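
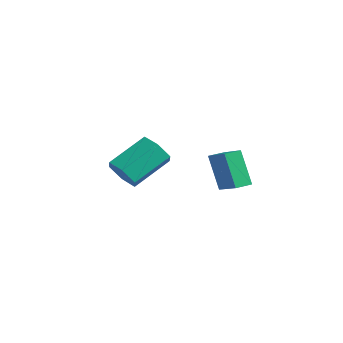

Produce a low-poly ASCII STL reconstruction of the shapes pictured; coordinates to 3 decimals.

solid 
facet normal -0.893 0.031 -0.449
outer loop
vertex -3.197 3.573 -3.393
vertex -3.173 4.473 -3.379
vertex -2.253 3.577 -5.269
endloop
endfacet
facet normal -0.027 -1.000 -0.016
outer loop
vertex -0.807 3.527 -4.541
vertex -3.197 3.573 -3.393
vertex -2.253 3.577 -5.269
endloop
endfacet
facet normal -0.893 0.031 -0.449
outer loop
vertex -2.253 3.577 -5.269
vertex -3.173 4.473 -3.379
vertex -2.229 4.476 -5.255
endloop
endfacet
facet normal 0.450 0.002 -0.893
outer loop
vertex -2.229 4.476 -5.255
vertex -0.807 3.527 -4.541
vertex -2.253 3.577 -5.269
endloop
endfacet
facet normal -0.450 -0.002 0.893
outer loop
vertex -3.197 3.573 -3.393
vertex -1.727 4.423 -2.651
vertex -3.173 4.473 -3.379
endloop
endfacet
facet normal -0.026 -1.000 -0.015
outer loop
vertex -1.751 3.524 -2.665
vertex -3.197 3.573 -3.393
vertex -0.807 3.527 -4.541
endloop
endfacet
facet normal -0.450 -0.002 0.893
outer loop
vertex -1.751 3.524 -2.665
vertex -1.727 4.423 -2.651
vertex -3.197 3.573 -3.393
endloop
endfacet
facet normal 0.027 1.000 0.015
outer loop
vertex -3.173 4.473 -3.379
vertex -1.727 4.423 -2.651
vertex -2.229 4.476 -5.255
endloop
endfacet
facet normal 0.450 0.002 -0.893
outer loop
vertex -0.783 4.427 -4.527
vertex -0.807 3.527 -4.541
vertex -2.229 4.476 -5.255
endloop
endfacet
facet normal 0.026 1.000 0.015
outer loop
vertex -2.229 4.476 -5.255
vertex -1.727 4.423 -2.651
vertex -0.783 4.427 -4.527
endloop
endfacet
facet normal 0.893 -0.031 0.449
outer loop
vertex -0.783 4.427 -4.527
vertex -1.751 3.524 -2.665
vertex -0.807 3.527 -4.541
endloop
endfacet
facet normal 0.893 -0.031 0.449
outer loop
vertex -1.727 4.423 -2.651
vertex -1.751 3.524 -2.665
vertex -0.783 4.427 -4.527
endloop
endfacet
facet normal 0.014 -0.856 -0.517
outer loop
vertex -0.063 -3.095 -1.306
vertex -0.674 -2.733 -1.923
vertex 0.25 -2.633 -2.063
endloop
endfacet
facet normal 0.943 -0.160 0.292
outer loop
vertex -0.063 -3.095 -1.306
vertex 0.25 -2.633 -2.063
vertex -0.095 -1.228 -0.181
endloop
endfacet
facet normal 0.943 -0.160 0.292
outer loop
vertex -0.095 -1.228 -0.181
vertex 0.25 -2.633 -2.063
vertex 0.218 -0.766 -0.938
endloop
endfacet
facet normal -0.015 0.856 0.516
outer loop
vertex -0.095 -1.228 -0.181
vertex 0.218 -0.766 -0.938
vertex -0.706 -0.867 -0.797
endloop
endfacet
facet normal 0.014 -0.856 -0.516
outer loop
vertex 0.25 -2.633 -2.063
vertex -0.674 -2.733 -1.923
vertex -0.361 -2.272 -2.679
endloop
endfacet
facet normal 0.760 0.345 -0.551
outer loop
vertex 0.25 -2.633 -2.063
vertex -0.361 -2.272 -2.679
vertex 0.218 -0.766 -0.938
endloop
endfacet
facet normal 0.760 0.345 -0.551
outer loop
vertex 0.218 -0.766 -0.938
vertex -0.361 -2.272 -2.679
vertex -0.393 -0.405 -1.554
endloop
endfacet
facet normal -0.015 0.856 0.516
outer loop
vertex 0.218 -0.766 -0.938
vertex -0.393 -0.405 -1.554
vertex -0.706 -0.867 -0.797
endloop
endfacet
facet normal 0.014 -0.856 -0.516
outer loop
vertex -0.361 -2.272 -2.679
vertex -0.674 -2.733 -1.923
vertex -1.285 -2.372 -2.539
endloop
endfacet
facet normal -0.182 0.505 -0.844
outer loop
vertex -0.361 -2.272 -2.679
vertex -1.285 -2.372 -2.539
vertex -0.393 -0.405 -1.554
endloop
endfacet
facet normal -0.182 0.505 -0.844
outer loop
vertex -0.393 -0.405 -1.554
vertex -1.285 -2.372 -2.539
vertex -1.317 -0.505 -1.414
endloop
endfacet
facet normal -0.014 0.856 0.517
outer loop
vertex -0.393 -0.405 -1.554
vertex -1.317 -0.505 -1.414
vertex -0.706 -0.867 -0.797
endloop
endfacet
facet normal 0.015 -0.856 -0.516
outer loop
vertex -1.285 -2.372 -2.539
vertex -0.674 -2.733 -1.923
vertex -1.598 -2.834 -1.782
endloop
endfacet
facet normal -0.943 0.160 -0.292
outer loop
vertex -1.285 -2.372 -2.539
vertex -1.598 -2.834 -1.782
vertex -1.317 -0.505 -1.414
endloop
endfacet
facet normal -0.943 0.160 -0.292
outer loop
vertex -1.317 -0.505 -1.414
vertex -1.598 -2.834 -1.782
vertex -1.63 -0.967 -0.657
endloop
endfacet
facet normal -0.014 0.856 0.517
outer loop
vertex -1.317 -0.505 -1.414
vertex -1.63 -0.967 -0.657
vertex -0.706 -0.867 -0.797
endloop
endfacet
facet normal 0.015 -0.856 -0.516
outer loop
vertex -1.598 -2.834 -1.782
vertex -0.674 -2.733 -1.923
vertex -0.987 -3.195 -1.166
endloop
endfacet
facet normal -0.760 -0.345 0.551
outer loop
vertex -1.598 -2.834 -1.782
vertex -0.987 -3.195 -1.166
vertex -1.63 -0.967 -0.657
endloop
endfacet
facet normal -0.760 -0.345 0.551
outer loop
vertex -1.63 -0.967 -0.657
vertex -0.987 -3.195 -1.166
vertex -1.019 -1.328 -0.041
endloop
endfacet
facet normal -0.014 0.856 0.516
outer loop
vertex -1.63 -0.967 -0.657
vertex -1.019 -1.328 -0.041
vertex -0.706 -0.867 -0.797
endloop
endfacet
facet normal 0.014 -0.856 -0.517
outer loop
vertex -0.987 -3.195 -1.166
vertex -0.674 -2.733 -1.923
vertex -0.063 -3.095 -1.306
endloop
endfacet
facet normal 0.182 -0.505 0.844
outer loop
vertex -0.987 -3.195 -1.166
vertex -0.063 -3.095 -1.306
vertex -1.019 -1.328 -0.041
endloop
endfacet
facet normal 0.182 -0.505 0.844
outer loop
vertex -1.019 -1.328 -0.041
vertex -0.063 -3.095 -1.306
vertex -0.095 -1.228 -0.181
endloop
endfacet
facet normal -0.014 0.856 0.516
outer loop
vertex -1.019 -1.328 -0.041
vertex -0.095 -1.228 -0.181
vertex -0.706 -0.867 -0.797
endloop
endfacet

endsolid


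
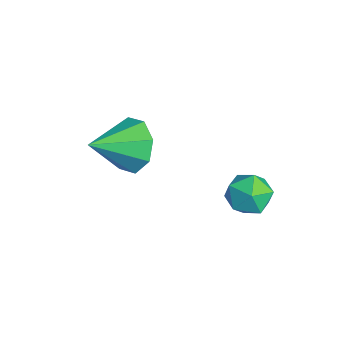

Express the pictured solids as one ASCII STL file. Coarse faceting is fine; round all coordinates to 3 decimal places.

solid 
facet normal -0.278 0.844 -0.459
outer loop
vertex -0.457 -2.977 0.099
vertex -1.205 -2.916 0.664
vertex -0.319 -2.605 0.7
endloop
endfacet
facet normal 0.957 -0.287 -0.042
outer loop
vertex -0.457 -2.977 0.099
vertex -0.319 -2.605 0.7
vertex -0.775 -4.224 1.376
endloop
endfacet
facet normal -0.277 0.844 -0.460
outer loop
vertex -0.319 -2.605 0.7
vertex -1.205 -2.916 0.664
vertex -0.701 -2.415 1.279
endloop
endfacet
facet normal 0.834 -0.005 0.552
outer loop
vertex -0.319 -2.605 0.7
vertex -0.701 -2.415 1.279
vertex -0.775 -4.224 1.376
endloop
endfacet
facet normal -0.279 0.844 -0.459
outer loop
vertex -0.701 -2.415 1.279
vertex -1.205 -2.916 0.664
vertex -1.378 -2.519 1.499
endloop
endfacet
facet normal 0.303 0.039 0.952
outer loop
vertex -0.701 -2.415 1.279
vertex -1.378 -2.519 1.499
vertex -0.775 -4.224 1.376
endloop
endfacet
facet normal -0.277 0.844 -0.459
outer loop
vertex -1.378 -2.519 1.499
vertex -1.205 -2.916 0.664
vertex -1.954 -2.855 1.229
endloop
endfacet
facet normal -0.328 -0.183 0.927
outer loop
vertex -1.378 -2.519 1.499
vertex -1.954 -2.855 1.229
vertex -0.775 -4.224 1.376
endloop
endfacet
facet normal -0.278 0.844 -0.459
outer loop
vertex -1.954 -2.855 1.229
vertex -1.205 -2.916 0.664
vertex -2.092 -3.227 0.629
endloop
endfacet
facet normal -0.685 -0.538 0.491
outer loop
vertex -1.954 -2.855 1.229
vertex -2.092 -3.227 0.629
vertex -0.775 -4.224 1.376
endloop
endfacet
facet normal -0.278 0.844 -0.459
outer loop
vertex -2.092 -3.227 0.629
vertex -1.205 -2.916 0.664
vertex -1.71 -3.417 0.049
endloop
endfacet
facet normal -0.563 -0.820 -0.102
outer loop
vertex -2.092 -3.227 0.629
vertex -1.71 -3.417 0.049
vertex -0.775 -4.224 1.376
endloop
endfacet
facet normal -0.278 0.844 -0.459
outer loop
vertex -1.71 -3.417 0.049
vertex -1.205 -2.916 0.664
vertex -1.033 -3.313 -0.17
endloop
endfacet
facet normal -0.030 -0.863 -0.504
outer loop
vertex -1.71 -3.417 0.049
vertex -1.033 -3.313 -0.17
vertex -0.775 -4.224 1.376
endloop
endfacet
facet normal -0.278 0.844 -0.459
outer loop
vertex -1.033 -3.313 -0.17
vertex -1.205 -2.916 0.664
vertex -0.457 -2.977 0.099
endloop
endfacet
facet normal 0.598 -0.643 -0.479
outer loop
vertex -1.033 -3.313 -0.17
vertex -0.457 -2.977 0.099
vertex -0.775 -4.224 1.376
endloop
endfacet
facet normal -0.056 0.997 -0.060
outer loop
vertex 1.439 0.319 -0.094
vertex 0.947 0.326 0.482
vertex 1.69 0.376 0.618
endloop
endfacet
facet normal 0.587 0.764 -0.268
outer loop
vertex 1.439 0.319 -0.094
vertex 1.69 0.376 0.618
vertex 2.049 -0.073 0.125
endloop
endfacet
facet normal 0.492 0.311 -0.813
outer loop
vertex 1.439 0.319 -0.094
vertex 2.049 -0.073 0.125
vertex 1.527 -0.4 -0.316
endloop
endfacet
facet normal -0.208 0.265 -0.941
outer loop
vertex 1.439 0.319 -0.094
vertex 1.527 -0.4 -0.316
vertex 0.846 -0.153 -0.096
endloop
endfacet
facet normal -0.547 0.689 -0.475
outer loop
vertex 1.439 0.319 -0.094
vertex 0.846 -0.153 -0.096
vertex 0.947 0.326 0.482
endloop
endfacet
facet normal 0.875 0.400 0.273
outer loop
vertex 2.049 -0.073 0.125
vertex 1.69 0.376 0.618
vertex 1.934 -0.307 0.836
endloop
endfacet
facet normal -0.164 0.776 0.609
outer loop
vertex 1.69 0.376 0.618
vertex 0.947 0.326 0.482
vertex 1.253 -0.06 1.056
endloop
endfacet
facet normal -0.958 0.279 -0.063
outer loop
vertex 0.947 0.326 0.482
vertex 0.846 -0.153 -0.096
vertex 0.731 -0.387 0.615
endloop
endfacet
facet normal -0.411 -0.407 -0.816
outer loop
vertex 0.846 -0.153 -0.096
vertex 1.527 -0.4 -0.316
vertex 1.09 -0.836 0.122
endloop
endfacet
facet normal 0.721 -0.332 -0.608
outer loop
vertex 1.527 -0.4 -0.316
vertex 2.049 -0.073 0.125
vertex 1.833 -0.786 0.258
endloop
endfacet
facet normal 0.208 -0.265 0.941
outer loop
vertex 1.341 -0.779 0.834
vertex 1.934 -0.307 0.836
vertex 1.253 -0.06 1.056
endloop
endfacet
facet normal -0.492 -0.311 0.813
outer loop
vertex 1.341 -0.779 0.834
vertex 1.253 -0.06 1.056
vertex 0.731 -0.387 0.615
endloop
endfacet
facet normal -0.587 -0.764 0.268
outer loop
vertex 1.341 -0.779 0.834
vertex 0.731 -0.387 0.615
vertex 1.09 -0.836 0.122
endloop
endfacet
facet normal 0.056 -0.997 0.060
outer loop
vertex 1.341 -0.779 0.834
vertex 1.09 -0.836 0.122
vertex 1.833 -0.786 0.258
endloop
endfacet
facet normal 0.547 -0.689 0.475
outer loop
vertex 1.341 -0.779 0.834
vertex 1.833 -0.786 0.258
vertex 1.934 -0.307 0.836
endloop
endfacet
facet normal 0.411 0.407 0.816
outer loop
vertex 1.253 -0.06 1.056
vertex 1.934 -0.307 0.836
vertex 1.69 0.376 0.618
endloop
endfacet
facet normal -0.721 0.332 0.608
outer loop
vertex 0.731 -0.387 0.615
vertex 1.253 -0.06 1.056
vertex 0.947 0.326 0.482
endloop
endfacet
facet normal -0.875 -0.400 -0.273
outer loop
vertex 1.09 -0.836 0.122
vertex 0.731 -0.387 0.615
vertex 0.846 -0.153 -0.096
endloop
endfacet
facet normal 0.164 -0.776 -0.609
outer loop
vertex 1.833 -0.786 0.258
vertex 1.09 -0.836 0.122
vertex 1.527 -0.4 -0.316
endloop
endfacet
facet normal 0.958 -0.279 0.063
outer loop
vertex 1.934 -0.307 0.836
vertex 1.833 -0.786 0.258
vertex 2.049 -0.073 0.125
endloop
endfacet

endsolid


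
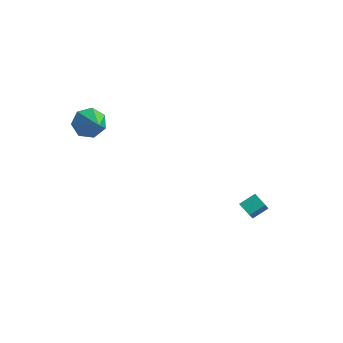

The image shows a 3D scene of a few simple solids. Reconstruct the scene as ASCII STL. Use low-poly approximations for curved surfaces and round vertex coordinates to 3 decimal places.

solid 
facet normal -0.772 0.364 -0.522
outer loop
vertex -3.496 -3.649 2.266
vertex -3.999 -3.496 3.117
vertex -3.381 -2.873 2.637
endloop
endfacet
facet normal 0.894 0.079 -0.442
outer loop
vertex -3.496 -3.649 2.266
vertex -3.381 -2.873 2.637
vertex -2.541 -4.184 4.103
endloop
endfacet
facet normal -0.772 0.363 -0.522
outer loop
vertex -3.381 -2.873 2.637
vertex -3.999 -3.496 3.117
vertex -3.732 -2.566 3.369
endloop
endfacet
facet normal 0.776 0.621 0.111
outer loop
vertex -3.381 -2.873 2.637
vertex -3.732 -2.566 3.369
vertex -2.541 -4.184 4.103
endloop
endfacet
facet normal -0.772 0.363 -0.522
outer loop
vertex -3.732 -2.566 3.369
vertex -3.999 -3.496 3.117
vertex -4.284 -2.96 3.911
endloop
endfacet
facet normal 0.323 0.578 0.749
outer loop
vertex -3.732 -2.566 3.369
vertex -4.284 -2.96 3.911
vertex -2.541 -4.184 4.103
endloop
endfacet
facet normal -0.772 0.363 -0.522
outer loop
vertex -4.284 -2.96 3.911
vertex -3.999 -3.496 3.117
vertex -4.621 -3.757 3.855
endloop
endfacet
facet normal -0.122 -0.018 0.992
outer loop
vertex -4.284 -2.96 3.911
vertex -4.621 -3.757 3.855
vertex -2.541 -4.184 4.103
endloop
endfacet
facet normal -0.772 0.364 -0.522
outer loop
vertex -4.621 -3.757 3.855
vertex -3.999 -3.496 3.117
vertex -4.491 -4.358 3.243
endloop
endfacet
facet normal -0.226 -0.719 0.658
outer loop
vertex -4.621 -3.757 3.855
vertex -4.491 -4.358 3.243
vertex -2.541 -4.184 4.103
endloop
endfacet
facet normal -0.771 0.364 -0.522
outer loop
vertex -4.491 -4.358 3.243
vertex -3.999 -3.496 3.117
vertex -3.99 -4.31 2.536
endloop
endfacet
facet normal 0.090 -0.996 -0.004
outer loop
vertex -4.491 -4.358 3.243
vertex -3.99 -4.31 2.536
vertex -2.541 -4.184 4.103
endloop
endfacet
facet normal -0.772 0.364 -0.522
outer loop
vertex -3.99 -4.31 2.536
vertex -3.999 -3.496 3.117
vertex -3.496 -3.649 2.266
endloop
endfacet
facet normal 0.589 -0.641 -0.493
outer loop
vertex -3.99 -4.31 2.536
vertex -3.496 -3.649 2.266
vertex -2.541 -4.184 4.103
endloop
endfacet
facet normal -0.871 0.066 0.487
outer loop
vertex 2.851 2.289 -2.53
vertex 2.105 3.461 -4.024
vertex 2.494 1.4 -3.049
endloop
endfacet
facet normal 0.365 -0.574 0.733
outer loop
vertex 3.295 1.339 -3.496
vertex 2.851 2.289 -2.53
vertex 2.494 1.4 -3.049
endloop
endfacet
facet normal -0.871 0.066 0.487
outer loop
vertex 2.494 1.4 -3.049
vertex 2.105 3.461 -4.024
vertex 1.748 2.571 -4.543
endloop
endfacet
facet normal -0.328 -0.816 -0.476
outer loop
vertex 1.748 2.571 -4.543
vertex 3.295 1.339 -3.496
vertex 2.494 1.4 -3.049
endloop
endfacet
facet normal 0.328 0.816 0.476
outer loop
vertex 2.851 2.289 -2.53
vertex 2.906 3.4 -4.471
vertex 2.105 3.461 -4.024
endloop
endfacet
facet normal 0.366 -0.574 0.733
outer loop
vertex 3.652 2.229 -2.977
vertex 2.851 2.289 -2.53
vertex 3.295 1.339 -3.496
endloop
endfacet
facet normal 0.327 0.816 0.476
outer loop
vertex 3.652 2.229 -2.977
vertex 2.906 3.4 -4.471
vertex 2.851 2.289 -2.53
endloop
endfacet
facet normal -0.365 0.574 -0.733
outer loop
vertex 2.105 3.461 -4.024
vertex 2.906 3.4 -4.471
vertex 1.748 2.571 -4.543
endloop
endfacet
facet normal -0.327 -0.816 -0.477
outer loop
vertex 2.549 2.511 -4.99
vertex 3.295 1.339 -3.496
vertex 1.748 2.571 -4.543
endloop
endfacet
facet normal -0.366 0.574 -0.732
outer loop
vertex 1.748 2.571 -4.543
vertex 2.906 3.4 -4.471
vertex 2.549 2.511 -4.99
endloop
endfacet
facet normal 0.871 -0.066 -0.487
outer loop
vertex 2.549 2.511 -4.99
vertex 3.652 2.229 -2.977
vertex 3.295 1.339 -3.496
endloop
endfacet
facet normal 0.871 -0.066 -0.487
outer loop
vertex 2.906 3.4 -4.471
vertex 3.652 2.229 -2.977
vertex 2.549 2.511 -4.99
endloop
endfacet

endsolid


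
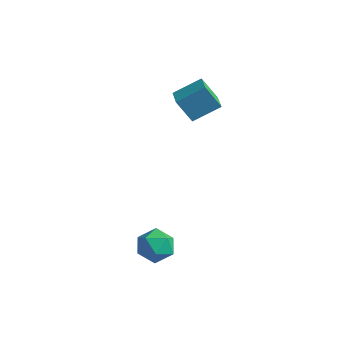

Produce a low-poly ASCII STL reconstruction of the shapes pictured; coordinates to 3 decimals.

solid 
facet normal -0.723 0.665 -0.187
outer loop
vertex -2.123 2.853 3.621
vertex -1.122 4.21 4.58
vertex -1.31 3.314 2.118
endloop
endfacet
facet normal -0.516 -0.700 -0.494
outer loop
vertex -0.218 2.31 2.4
vertex -2.123 2.853 3.621
vertex -1.31 3.314 2.118
endloop
endfacet
facet normal -0.723 0.665 -0.187
outer loop
vertex -1.31 3.314 2.118
vertex -1.122 4.21 4.58
vertex -0.308 4.672 3.077
endloop
endfacet
facet normal 0.459 0.261 -0.849
outer loop
vertex -0.308 4.672 3.077
vertex -0.218 2.31 2.4
vertex -1.31 3.314 2.118
endloop
endfacet
facet normal -0.459 -0.261 0.849
outer loop
vertex -2.123 2.853 3.621
vertex -0.03 3.206 4.862
vertex -1.122 4.21 4.58
endloop
endfacet
facet normal -0.516 -0.699 -0.495
outer loop
vertex -1.032 1.848 3.903
vertex -2.123 2.853 3.621
vertex -0.218 2.31 2.4
endloop
endfacet
facet normal -0.460 -0.261 0.849
outer loop
vertex -1.032 1.848 3.903
vertex -0.03 3.206 4.862
vertex -2.123 2.853 3.621
endloop
endfacet
facet normal 0.516 0.700 0.494
outer loop
vertex -1.122 4.21 4.58
vertex -0.03 3.206 4.862
vertex -0.308 4.672 3.077
endloop
endfacet
facet normal 0.460 0.261 -0.849
outer loop
vertex 0.783 3.667 3.359
vertex -0.218 2.31 2.4
vertex -0.308 4.672 3.077
endloop
endfacet
facet normal 0.517 0.699 0.494
outer loop
vertex -0.308 4.672 3.077
vertex -0.03 3.206 4.862
vertex 0.783 3.667 3.359
endloop
endfacet
facet normal 0.723 -0.665 0.187
outer loop
vertex 0.783 3.667 3.359
vertex -1.032 1.848 3.903
vertex -0.218 2.31 2.4
endloop
endfacet
facet normal 0.723 -0.665 0.187
outer loop
vertex -0.03 3.206 4.862
vertex -1.032 1.848 3.903
vertex 0.783 3.667 3.359
endloop
endfacet
facet normal 0.022 0.063 0.998
outer loop
vertex 1.596 -2.981 -2.641
vertex 1.84 -4.163 -2.572
vertex 2.743 -3.363 -2.642
endloop
endfacet
facet normal 0.226 0.678 0.699
outer loop
vertex 1.596 -2.981 -2.641
vertex 2.743 -3.363 -2.642
vertex 2.4 -2.477 -3.39
endloop
endfacet
facet normal -0.306 0.909 0.283
outer loop
vertex 1.596 -2.981 -2.641
vertex 2.4 -2.477 -3.39
vertex 1.285 -2.73 -3.782
endloop
endfacet
facet normal -0.839 0.436 0.325
outer loop
vertex 1.596 -2.981 -2.641
vertex 1.285 -2.73 -3.782
vertex 0.939 -3.773 -3.276
endloop
endfacet
facet normal -0.636 -0.087 0.766
outer loop
vertex 1.596 -2.981 -2.641
vertex 0.939 -3.773 -3.276
vertex 1.84 -4.163 -2.572
endloop
endfacet
facet normal 0.790 0.544 0.283
outer loop
vertex 2.4 -2.477 -3.39
vertex 2.743 -3.363 -2.642
vertex 3.141 -3.347 -3.784
endloop
endfacet
facet normal 0.459 -0.451 0.766
outer loop
vertex 2.743 -3.363 -2.642
vertex 1.84 -4.163 -2.572
vertex 2.795 -4.39 -3.278
endloop
endfacet
facet normal -0.606 -0.693 0.391
outer loop
vertex 1.84 -4.163 -2.572
vertex 0.939 -3.773 -3.276
vertex 1.68 -4.643 -3.67
endloop
endfacet
facet normal -0.934 0.153 -0.323
outer loop
vertex 0.939 -3.773 -3.276
vertex 1.285 -2.73 -3.782
vertex 1.337 -3.757 -4.418
endloop
endfacet
facet normal -0.071 0.918 -0.391
outer loop
vertex 1.285 -2.73 -3.782
vertex 2.4 -2.477 -3.39
vertex 2.24 -2.957 -4.488
endloop
endfacet
facet normal 0.839 -0.436 -0.325
outer loop
vertex 2.484 -4.139 -4.419
vertex 3.141 -3.347 -3.784
vertex 2.795 -4.39 -3.278
endloop
endfacet
facet normal 0.306 -0.909 -0.283
outer loop
vertex 2.484 -4.139 -4.419
vertex 2.795 -4.39 -3.278
vertex 1.68 -4.643 -3.67
endloop
endfacet
facet normal -0.226 -0.678 -0.699
outer loop
vertex 2.484 -4.139 -4.419
vertex 1.68 -4.643 -3.67
vertex 1.337 -3.757 -4.418
endloop
endfacet
facet normal -0.022 -0.063 -0.998
outer loop
vertex 2.484 -4.139 -4.419
vertex 1.337 -3.757 -4.418
vertex 2.24 -2.957 -4.488
endloop
endfacet
facet normal 0.636 0.087 -0.766
outer loop
vertex 2.484 -4.139 -4.419
vertex 2.24 -2.957 -4.488
vertex 3.141 -3.347 -3.784
endloop
endfacet
facet normal 0.934 -0.153 0.323
outer loop
vertex 2.795 -4.39 -3.278
vertex 3.141 -3.347 -3.784
vertex 2.743 -3.363 -2.642
endloop
endfacet
facet normal 0.071 -0.918 0.391
outer loop
vertex 1.68 -4.643 -3.67
vertex 2.795 -4.39 -3.278
vertex 1.84 -4.163 -2.572
endloop
endfacet
facet normal -0.790 -0.544 -0.283
outer loop
vertex 1.337 -3.757 -4.418
vertex 1.68 -4.643 -3.67
vertex 0.939 -3.773 -3.276
endloop
endfacet
facet normal -0.459 0.451 -0.766
outer loop
vertex 2.24 -2.957 -4.488
vertex 1.337 -3.757 -4.418
vertex 1.285 -2.73 -3.782
endloop
endfacet
facet normal 0.606 0.693 -0.391
outer loop
vertex 3.141 -3.347 -3.784
vertex 2.24 -2.957 -4.488
vertex 2.4 -2.477 -3.39
endloop
endfacet

endsolid


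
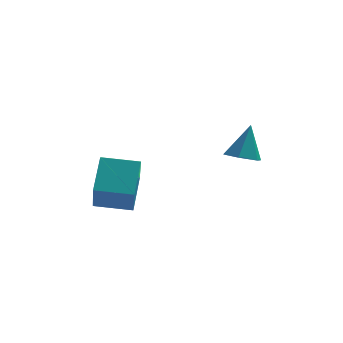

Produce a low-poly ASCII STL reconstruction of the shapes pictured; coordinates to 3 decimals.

solid 
facet normal -0.991 0.078 0.111
outer loop
vertex -4.079 3.361 0.917
vertex -4.158 4.477 -0.582
vertex -4.307 1.947 -0.123
endloop
endfacet
facet normal 0.042 -0.596 0.802
outer loop
vertex -2.742 1.823 -0.298
vertex -4.079 3.361 0.917
vertex -4.307 1.947 -0.123
endloop
endfacet
facet normal -0.991 0.078 0.111
outer loop
vertex -4.307 1.947 -0.123
vertex -4.158 4.477 -0.582
vertex -4.386 3.063 -1.622
endloop
endfacet
facet normal -0.129 -0.799 -0.588
outer loop
vertex -4.386 3.063 -1.622
vertex -2.742 1.823 -0.298
vertex -4.307 1.947 -0.123
endloop
endfacet
facet normal 0.129 0.799 0.588
outer loop
vertex -4.079 3.361 0.917
vertex -2.593 4.353 -0.757
vertex -4.158 4.477 -0.582
endloop
endfacet
facet normal 0.042 -0.596 0.802
outer loop
vertex -2.514 3.237 0.742
vertex -4.079 3.361 0.917
vertex -2.742 1.823 -0.298
endloop
endfacet
facet normal 0.129 0.799 0.588
outer loop
vertex -2.514 3.237 0.742
vertex -2.593 4.353 -0.757
vertex -4.079 3.361 0.917
endloop
endfacet
facet normal -0.042 0.596 -0.802
outer loop
vertex -4.158 4.477 -0.582
vertex -2.593 4.353 -0.757
vertex -4.386 3.063 -1.622
endloop
endfacet
facet normal -0.129 -0.799 -0.588
outer loop
vertex -2.821 2.939 -1.797
vertex -2.742 1.823 -0.298
vertex -4.386 3.063 -1.622
endloop
endfacet
facet normal -0.042 0.596 -0.802
outer loop
vertex -4.386 3.063 -1.622
vertex -2.593 4.353 -0.757
vertex -2.821 2.939 -1.797
endloop
endfacet
facet normal 0.991 -0.078 -0.111
outer loop
vertex -2.821 2.939 -1.797
vertex -2.514 3.237 0.742
vertex -2.742 1.823 -0.298
endloop
endfacet
facet normal 0.991 -0.078 -0.111
outer loop
vertex -2.593 4.353 -0.757
vertex -2.514 3.237 0.742
vertex -2.821 2.939 -1.797
endloop
endfacet
facet normal -0.213 -0.400 -0.892
outer loop
vertex 1.885 1.868 1.534
vertex 1.331 2.393 1.431
vertex 2.049 2.539 1.194
endloop
endfacet
facet normal 0.962 -0.107 0.252
outer loop
vertex 1.885 1.868 1.534
vertex 2.049 2.539 1.194
vertex 1.669 3.027 2.849
endloop
endfacet
facet normal -0.213 -0.400 -0.892
outer loop
vertex 2.049 2.539 1.194
vertex 1.331 2.393 1.431
vertex 1.495 3.064 1.091
endloop
endfacet
facet normal 0.692 0.720 -0.053
outer loop
vertex 2.049 2.539 1.194
vertex 1.495 3.064 1.091
vertex 1.669 3.027 2.849
endloop
endfacet
facet normal -0.212 -0.400 -0.892
outer loop
vertex 1.495 3.064 1.091
vertex 1.331 2.393 1.431
vertex 0.777 2.917 1.328
endloop
endfacet
facet normal -0.188 0.981 0.039
outer loop
vertex 1.495 3.064 1.091
vertex 0.777 2.917 1.328
vertex 1.669 3.027 2.849
endloop
endfacet
facet normal -0.212 -0.400 -0.892
outer loop
vertex 0.777 2.917 1.328
vertex 1.331 2.393 1.431
vertex 0.613 2.246 1.668
endloop
endfacet
facet normal -0.797 0.416 0.437
outer loop
vertex 0.777 2.917 1.328
vertex 0.613 2.246 1.668
vertex 1.669 3.027 2.849
endloop
endfacet
facet normal -0.213 -0.398 -0.892
outer loop
vertex 0.613 2.246 1.668
vertex 1.331 2.393 1.431
vertex 1.167 1.721 1.77
endloop
endfacet
facet normal -0.527 -0.412 0.743
outer loop
vertex 0.613 2.246 1.668
vertex 1.167 1.721 1.77
vertex 1.669 3.027 2.849
endloop
endfacet
facet normal -0.212 -0.399 -0.892
outer loop
vertex 1.167 1.721 1.77
vertex 1.331 2.393 1.431
vertex 1.885 1.868 1.534
endloop
endfacet
facet normal 0.352 -0.673 0.651
outer loop
vertex 1.167 1.721 1.77
vertex 1.885 1.868 1.534
vertex 1.669 3.027 2.849
endloop
endfacet

endsolid


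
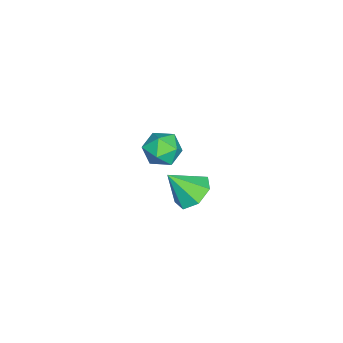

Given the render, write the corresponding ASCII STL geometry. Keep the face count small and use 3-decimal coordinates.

solid 
facet normal -0.794 -0.599 -0.106
outer loop
vertex -3.833 0.028 -3.896
vertex -3.17 -0.809 -4.131
vertex -3.456 -0.613 -3.094
endloop
endfacet
facet normal -0.926 -0.082 0.370
outer loop
vertex -3.833 0.028 -3.896
vertex -3.456 -0.613 -3.094
vertex -3.496 0.471 -2.954
endloop
endfacet
facet normal -0.837 0.546 0.043
outer loop
vertex -3.833 0.028 -3.896
vertex -3.496 0.471 -2.954
vertex -3.236 0.944 -3.905
endloop
endfacet
facet normal -0.650 0.417 -0.635
outer loop
vertex -3.833 0.028 -3.896
vertex -3.236 0.944 -3.905
vertex -3.034 0.153 -4.632
endloop
endfacet
facet normal -0.623 -0.290 -0.726
outer loop
vertex -3.833 0.028 -3.896
vertex -3.034 0.153 -4.632
vertex -3.17 -0.809 -4.131
endloop
endfacet
facet normal -0.439 -0.131 0.889
outer loop
vertex -3.496 0.471 -2.954
vertex -3.456 -0.613 -3.094
vertex -2.626 -0.093 -2.608
endloop
endfacet
facet normal -0.226 -0.967 0.120
outer loop
vertex -3.456 -0.613 -3.094
vertex -3.17 -0.809 -4.131
vertex -2.424 -0.884 -3.335
endloop
endfacet
facet normal 0.049 -0.467 -0.883
outer loop
vertex -3.17 -0.809 -4.131
vertex -3.034 0.153 -4.632
vertex -2.164 -0.411 -4.286
endloop
endfacet
facet normal 0.006 0.678 -0.735
outer loop
vertex -3.034 0.153 -4.632
vertex -3.236 0.944 -3.905
vertex -2.204 0.673 -4.146
endloop
endfacet
facet normal -0.295 0.885 0.360
outer loop
vertex -3.236 0.944 -3.905
vertex -3.496 0.471 -2.954
vertex -2.49 0.869 -3.109
endloop
endfacet
facet normal 0.650 -0.417 0.635
outer loop
vertex -1.827 0.032 -3.344
vertex -2.626 -0.093 -2.608
vertex -2.424 -0.884 -3.335
endloop
endfacet
facet normal 0.837 -0.546 -0.043
outer loop
vertex -1.827 0.032 -3.344
vertex -2.424 -0.884 -3.335
vertex -2.164 -0.411 -4.286
endloop
endfacet
facet normal 0.926 0.082 -0.370
outer loop
vertex -1.827 0.032 -3.344
vertex -2.164 -0.411 -4.286
vertex -2.204 0.673 -4.146
endloop
endfacet
facet normal 0.794 0.599 0.106
outer loop
vertex -1.827 0.032 -3.344
vertex -2.204 0.673 -4.146
vertex -2.49 0.869 -3.109
endloop
endfacet
facet normal 0.623 0.290 0.726
outer loop
vertex -1.827 0.032 -3.344
vertex -2.49 0.869 -3.109
vertex -2.626 -0.093 -2.608
endloop
endfacet
facet normal -0.006 -0.678 0.735
outer loop
vertex -2.424 -0.884 -3.335
vertex -2.626 -0.093 -2.608
vertex -3.456 -0.613 -3.094
endloop
endfacet
facet normal 0.295 -0.885 -0.360
outer loop
vertex -2.164 -0.411 -4.286
vertex -2.424 -0.884 -3.335
vertex -3.17 -0.809 -4.131
endloop
endfacet
facet normal 0.439 0.131 -0.889
outer loop
vertex -2.204 0.673 -4.146
vertex -2.164 -0.411 -4.286
vertex -3.034 0.153 -4.632
endloop
endfacet
facet normal 0.226 0.967 -0.120
outer loop
vertex -2.49 0.869 -3.109
vertex -2.204 0.673 -4.146
vertex -3.236 0.944 -3.905
endloop
endfacet
facet normal -0.049 0.467 0.883
outer loop
vertex -2.626 -0.093 -2.608
vertex -2.49 0.869 -3.109
vertex -3.496 0.471 -2.954
endloop
endfacet
facet normal -0.200 0.611 -0.766
outer loop
vertex 4.004 2.885 -0.866
vertex 3.054 3.078 -0.464
vertex 3.954 3.59 -0.291
endloop
endfacet
facet normal 0.956 -0.141 0.256
outer loop
vertex 4.004 2.885 -0.866
vertex 3.954 3.59 -0.291
vertex 3.406 2.002 0.884
endloop
endfacet
facet normal -0.200 0.611 -0.766
outer loop
vertex 3.954 3.59 -0.291
vertex 3.054 3.078 -0.464
vertex 3.226 3.909 0.154
endloop
endfacet
facet normal 0.594 0.336 0.731
outer loop
vertex 3.954 3.59 -0.291
vertex 3.226 3.909 0.154
vertex 3.406 2.002 0.884
endloop
endfacet
facet normal -0.200 0.611 -0.766
outer loop
vertex 3.226 3.909 0.154
vertex 3.054 3.078 -0.464
vertex 2.368 3.602 0.133
endloop
endfacet
facet normal -0.145 0.342 0.929
outer loop
vertex 3.226 3.909 0.154
vertex 2.368 3.602 0.133
vertex 3.406 2.002 0.884
endloop
endfacet
facet normal -0.201 0.610 -0.766
outer loop
vertex 2.368 3.602 0.133
vertex 3.054 3.078 -0.464
vertex 2.027 2.9 -0.337
endloop
endfacet
facet normal -0.703 -0.127 0.700
outer loop
vertex 2.368 3.602 0.133
vertex 2.027 2.9 -0.337
vertex 3.406 2.002 0.884
endloop
endfacet
facet normal -0.201 0.611 -0.766
outer loop
vertex 2.027 2.9 -0.337
vertex 3.054 3.078 -0.464
vertex 2.459 2.332 -0.903
endloop
endfacet
facet normal -0.660 -0.719 0.217
outer loop
vertex 2.027 2.9 -0.337
vertex 2.459 2.332 -0.903
vertex 3.406 2.002 0.884
endloop
endfacet
facet normal -0.201 0.611 -0.766
outer loop
vertex 2.459 2.332 -0.903
vertex 3.054 3.078 -0.464
vertex 3.339 2.325 -1.139
endloop
endfacet
facet normal -0.050 -0.987 -0.156
outer loop
vertex 2.459 2.332 -0.903
vertex 3.339 2.325 -1.139
vertex 3.406 2.002 0.884
endloop
endfacet
facet normal -0.200 0.611 -0.766
outer loop
vertex 3.339 2.325 -1.139
vertex 3.054 3.078 -0.464
vertex 4.004 2.885 -0.866
endloop
endfacet
facet normal 0.671 -0.729 -0.139
outer loop
vertex 3.339 2.325 -1.139
vertex 4.004 2.885 -0.866
vertex 3.406 2.002 0.884
endloop
endfacet

endsolid


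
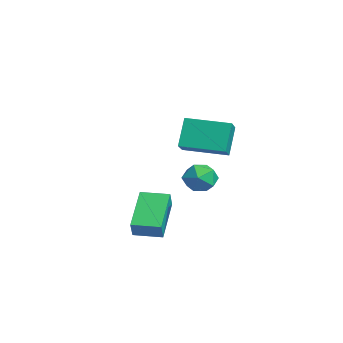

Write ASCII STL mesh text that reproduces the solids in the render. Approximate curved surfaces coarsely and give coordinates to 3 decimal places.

solid 
facet normal -0.792 0.369 -0.487
outer loop
vertex 0.411 2.395 1.367
vertex 1.337 4.16 1.198
vertex 1.025 1.945 0.028
endloop
endfacet
facet normal -0.463 -0.882 0.084
outer loop
vertex 2.023 1.48 0.642
vertex 0.411 2.395 1.367
vertex 1.025 1.945 0.028
endloop
endfacet
facet normal -0.792 0.369 -0.487
outer loop
vertex 1.025 1.945 0.028
vertex 1.337 4.16 1.198
vertex 1.951 3.709 -0.141
endloop
endfacet
facet normal 0.399 -0.292 -0.869
outer loop
vertex 1.951 3.709 -0.141
vertex 2.023 1.48 0.642
vertex 1.025 1.945 0.028
endloop
endfacet
facet normal -0.399 0.292 0.869
outer loop
vertex 0.411 2.395 1.367
vertex 2.335 3.695 1.812
vertex 1.337 4.16 1.198
endloop
endfacet
facet normal -0.463 -0.882 0.085
outer loop
vertex 1.409 1.931 1.981
vertex 0.411 2.395 1.367
vertex 2.023 1.48 0.642
endloop
endfacet
facet normal -0.399 0.293 0.869
outer loop
vertex 1.409 1.931 1.981
vertex 2.335 3.695 1.812
vertex 0.411 2.395 1.367
endloop
endfacet
facet normal 0.463 0.882 -0.085
outer loop
vertex 1.337 4.16 1.198
vertex 2.335 3.695 1.812
vertex 1.951 3.709 -0.141
endloop
endfacet
facet normal 0.399 -0.292 -0.869
outer loop
vertex 2.949 3.245 0.473
vertex 2.023 1.48 0.642
vertex 1.951 3.709 -0.141
endloop
endfacet
facet normal 0.462 0.883 -0.085
outer loop
vertex 1.951 3.709 -0.141
vertex 2.335 3.695 1.812
vertex 2.949 3.245 0.473
endloop
endfacet
facet normal 0.792 -0.369 0.487
outer loop
vertex 2.949 3.245 0.473
vertex 1.409 1.931 1.981
vertex 2.023 1.48 0.642
endloop
endfacet
facet normal 0.792 -0.369 0.487
outer loop
vertex 2.335 3.695 1.812
vertex 1.409 1.931 1.981
vertex 2.949 3.245 0.473
endloop
endfacet
facet normal -0.489 0.221 -0.844
outer loop
vertex 2.535 -0.202 -2.179
vertex 3.093 0.916 -2.21
vertex 4.102 -1.015 -3.299
endloop
endfacet
facet normal -0.446 -0.894 0.025
outer loop
vertex 4.547 -1.216 -2.53
vertex 2.535 -0.202 -2.179
vertex 4.102 -1.015 -3.299
endloop
endfacet
facet normal -0.488 0.221 -0.844
outer loop
vertex 4.102 -1.015 -3.299
vertex 3.093 0.916 -2.21
vertex 4.66 0.103 -3.329
endloop
endfacet
facet normal 0.750 -0.389 -0.535
outer loop
vertex 4.66 0.103 -3.329
vertex 4.547 -1.216 -2.53
vertex 4.102 -1.015 -3.299
endloop
endfacet
facet normal -0.750 0.389 0.535
outer loop
vertex 2.535 -0.202 -2.179
vertex 3.538 0.715 -1.441
vertex 3.093 0.916 -2.21
endloop
endfacet
facet normal -0.446 -0.894 0.025
outer loop
vertex 2.98 -0.403 -1.411
vertex 2.535 -0.202 -2.179
vertex 4.547 -1.216 -2.53
endloop
endfacet
facet normal -0.750 0.388 0.536
outer loop
vertex 2.98 -0.403 -1.411
vertex 3.538 0.715 -1.441
vertex 2.535 -0.202 -2.179
endloop
endfacet
facet normal 0.447 0.894 -0.025
outer loop
vertex 3.093 0.916 -2.21
vertex 3.538 0.715 -1.441
vertex 4.66 0.103 -3.329
endloop
endfacet
facet normal 0.749 -0.389 -0.536
outer loop
vertex 5.105 -0.098 -2.561
vertex 4.547 -1.216 -2.53
vertex 4.66 0.103 -3.329
endloop
endfacet
facet normal 0.446 0.894 -0.025
outer loop
vertex 4.66 0.103 -3.329
vertex 3.538 0.715 -1.441
vertex 5.105 -0.098 -2.561
endloop
endfacet
facet normal 0.489 -0.220 0.844
outer loop
vertex 5.105 -0.098 -2.561
vertex 2.98 -0.403 -1.411
vertex 4.547 -1.216 -2.53
endloop
endfacet
facet normal 0.489 -0.221 0.844
outer loop
vertex 3.538 0.715 -1.441
vertex 2.98 -0.403 -1.411
vertex 5.105 -0.098 -2.561
endloop
endfacet
facet normal -0.952 0.185 0.246
outer loop
vertex -1.846 3.7 -2.869
vertex -1.835 2.998 -2.299
vertex -1.6 3.821 -2.007
endloop
endfacet
facet normal -0.614 0.787 0.065
outer loop
vertex -1.846 3.7 -2.869
vertex -1.6 3.821 -2.007
vertex -1.143 4.232 -2.67
endloop
endfacet
facet normal -0.368 0.710 -0.600
outer loop
vertex -1.846 3.7 -2.869
vertex -1.143 4.232 -2.67
vertex -1.095 3.664 -3.372
endloop
endfacet
facet normal -0.553 0.061 -0.831
outer loop
vertex -1.846 3.7 -2.869
vertex -1.095 3.664 -3.372
vertex -1.523 2.901 -3.143
endloop
endfacet
facet normal -0.914 -0.264 -0.308
outer loop
vertex -1.846 3.7 -2.869
vertex -1.523 2.901 -3.143
vertex -1.835 2.998 -2.299
endloop
endfacet
facet normal -0.053 0.865 0.500
outer loop
vertex -1.143 4.232 -2.67
vertex -1.6 3.821 -2.007
vertex -0.697 3.859 -1.977
endloop
endfacet
facet normal -0.600 -0.110 0.793
outer loop
vertex -1.6 3.821 -2.007
vertex -1.835 2.998 -2.299
vertex -1.125 3.096 -1.748
endloop
endfacet
facet normal -0.539 -0.836 -0.103
outer loop
vertex -1.835 2.998 -2.299
vertex -1.523 2.901 -3.143
vertex -1.077 2.528 -2.45
endloop
endfacet
facet normal 0.045 -0.310 -0.950
outer loop
vertex -1.523 2.901 -3.143
vertex -1.095 3.664 -3.372
vertex -0.62 2.939 -3.113
endloop
endfacet
facet normal 0.345 0.741 -0.576
outer loop
vertex -1.095 3.664 -3.372
vertex -1.143 4.232 -2.67
vertex -0.385 3.762 -2.821
endloop
endfacet
facet normal 0.553 -0.061 0.831
outer loop
vertex -0.374 3.06 -2.251
vertex -0.697 3.859 -1.977
vertex -1.125 3.096 -1.748
endloop
endfacet
facet normal 0.368 -0.710 0.600
outer loop
vertex -0.374 3.06 -2.251
vertex -1.125 3.096 -1.748
vertex -1.077 2.528 -2.45
endloop
endfacet
facet normal 0.614 -0.787 -0.065
outer loop
vertex -0.374 3.06 -2.251
vertex -1.077 2.528 -2.45
vertex -0.62 2.939 -3.113
endloop
endfacet
facet normal 0.952 -0.185 -0.246
outer loop
vertex -0.374 3.06 -2.251
vertex -0.62 2.939 -3.113
vertex -0.385 3.762 -2.821
endloop
endfacet
facet normal 0.914 0.264 0.308
outer loop
vertex -0.374 3.06 -2.251
vertex -0.385 3.762 -2.821
vertex -0.697 3.859 -1.977
endloop
endfacet
facet normal -0.045 0.310 0.950
outer loop
vertex -1.125 3.096 -1.748
vertex -0.697 3.859 -1.977
vertex -1.6 3.821 -2.007
endloop
endfacet
facet normal -0.345 -0.741 0.576
outer loop
vertex -1.077 2.528 -2.45
vertex -1.125 3.096 -1.748
vertex -1.835 2.998 -2.299
endloop
endfacet
facet normal 0.053 -0.865 -0.500
outer loop
vertex -0.62 2.939 -3.113
vertex -1.077 2.528 -2.45
vertex -1.523 2.901 -3.143
endloop
endfacet
facet normal 0.600 0.110 -0.793
outer loop
vertex -0.385 3.762 -2.821
vertex -0.62 2.939 -3.113
vertex -1.095 3.664 -3.372
endloop
endfacet
facet normal 0.539 0.836 0.103
outer loop
vertex -0.697 3.859 -1.977
vertex -0.385 3.762 -2.821
vertex -1.143 4.232 -2.67
endloop
endfacet

endsolid


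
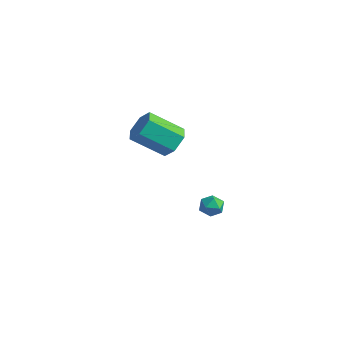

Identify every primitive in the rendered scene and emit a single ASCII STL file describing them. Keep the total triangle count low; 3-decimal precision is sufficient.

solid 
facet normal 0.319 0.907 -0.275
outer loop
vertex -3.001 1.333 -3.069
vertex -3.63 1.604 -2.904
vertex -3.121 1.573 -2.417
endloop
endfacet
facet normal 0.859 0.511 -0.030
outer loop
vertex -3.001 1.333 -3.069
vertex -3.121 1.573 -2.417
vertex -2.766 0.971 -2.511
endloop
endfacet
facet normal 0.900 -0.078 -0.430
outer loop
vertex -3.001 1.333 -3.069
vertex -2.766 0.971 -2.511
vertex -3.056 0.63 -3.056
endloop
endfacet
facet normal 0.384 -0.047 -0.922
outer loop
vertex -3.001 1.333 -3.069
vertex -3.056 0.63 -3.056
vertex -3.589 1.021 -3.298
endloop
endfacet
facet normal 0.025 0.561 -0.827
outer loop
vertex -3.001 1.333 -3.069
vertex -3.589 1.021 -3.298
vertex -3.63 1.604 -2.904
endloop
endfacet
facet normal 0.702 0.314 0.639
outer loop
vertex -2.766 0.971 -2.511
vertex -3.121 1.573 -2.417
vertex -3.251 1.019 -2.002
endloop
endfacet
facet normal -0.172 0.955 0.241
outer loop
vertex -3.121 1.573 -2.417
vertex -3.63 1.604 -2.904
vertex -3.784 1.41 -2.244
endloop
endfacet
facet normal -0.646 0.396 -0.653
outer loop
vertex -3.63 1.604 -2.904
vertex -3.589 1.021 -3.298
vertex -4.074 1.069 -2.789
endloop
endfacet
facet normal -0.066 -0.588 -0.806
outer loop
vertex -3.589 1.021 -3.298
vertex -3.056 0.63 -3.056
vertex -3.719 0.467 -2.883
endloop
endfacet
facet normal 0.769 -0.640 -0.009
outer loop
vertex -3.056 0.63 -3.056
vertex -2.766 0.971 -2.511
vertex -3.21 0.436 -2.396
endloop
endfacet
facet normal -0.384 0.047 0.922
outer loop
vertex -3.839 0.707 -2.231
vertex -3.251 1.019 -2.002
vertex -3.784 1.41 -2.244
endloop
endfacet
facet normal -0.900 0.078 0.430
outer loop
vertex -3.839 0.707 -2.231
vertex -3.784 1.41 -2.244
vertex -4.074 1.069 -2.789
endloop
endfacet
facet normal -0.859 -0.511 0.030
outer loop
vertex -3.839 0.707 -2.231
vertex -4.074 1.069 -2.789
vertex -3.719 0.467 -2.883
endloop
endfacet
facet normal -0.319 -0.907 0.275
outer loop
vertex -3.839 0.707 -2.231
vertex -3.719 0.467 -2.883
vertex -3.21 0.436 -2.396
endloop
endfacet
facet normal -0.025 -0.561 0.827
outer loop
vertex -3.839 0.707 -2.231
vertex -3.21 0.436 -2.396
vertex -3.251 1.019 -2.002
endloop
endfacet
facet normal 0.066 0.588 0.806
outer loop
vertex -3.784 1.41 -2.244
vertex -3.251 1.019 -2.002
vertex -3.121 1.573 -2.417
endloop
endfacet
facet normal -0.769 0.640 0.009
outer loop
vertex -4.074 1.069 -2.789
vertex -3.784 1.41 -2.244
vertex -3.63 1.604 -2.904
endloop
endfacet
facet normal -0.702 -0.314 -0.639
outer loop
vertex -3.719 0.467 -2.883
vertex -4.074 1.069 -2.789
vertex -3.589 1.021 -3.298
endloop
endfacet
facet normal 0.172 -0.955 -0.241
outer loop
vertex -3.21 0.436 -2.396
vertex -3.719 0.467 -2.883
vertex -3.056 0.63 -3.056
endloop
endfacet
facet normal 0.646 -0.396 0.653
outer loop
vertex -3.251 1.019 -2.002
vertex -3.21 0.436 -2.396
vertex -2.766 0.971 -2.511
endloop
endfacet
facet normal 0.534 0.617 -0.579
outer loop
vertex -2.697 -2.021 2.961
vertex -3.391 -1.417 2.965
vertex -2.739 -1.373 3.613
endloop
endfacet
facet normal 0.845 -0.352 0.404
outer loop
vertex -2.697 -2.021 2.961
vertex -2.739 -1.373 3.613
vertex -3.775 -3.267 4.131
endloop
endfacet
facet normal 0.844 -0.351 0.404
outer loop
vertex -3.775 -3.267 4.131
vertex -2.739 -1.373 3.613
vertex -3.817 -2.618 4.783
endloop
endfacet
facet normal -0.533 -0.617 0.579
outer loop
vertex -3.775 -3.267 4.131
vertex -3.817 -2.618 4.783
vertex -4.469 -2.663 4.135
endloop
endfacet
facet normal 0.534 0.617 -0.579
outer loop
vertex -2.739 -1.373 3.613
vertex -3.391 -1.417 2.965
vertex -3.434 -0.769 3.616
endloop
endfacet
facet normal 0.382 0.435 0.815
outer loop
vertex -2.739 -1.373 3.613
vertex -3.434 -0.769 3.616
vertex -3.817 -2.618 4.783
endloop
endfacet
facet normal 0.382 0.435 0.815
outer loop
vertex -3.817 -2.618 4.783
vertex -3.434 -0.769 3.616
vertex -4.511 -2.014 4.786
endloop
endfacet
facet normal -0.534 -0.616 0.580
outer loop
vertex -3.817 -2.618 4.783
vertex -4.511 -2.014 4.786
vertex -4.469 -2.663 4.135
endloop
endfacet
facet normal 0.533 0.617 -0.579
outer loop
vertex -3.434 -0.769 3.616
vertex -3.391 -1.417 2.965
vertex -4.085 -0.813 2.969
endloop
endfacet
facet normal -0.462 0.786 0.411
outer loop
vertex -3.434 -0.769 3.616
vertex -4.085 -0.813 2.969
vertex -4.511 -2.014 4.786
endloop
endfacet
facet normal -0.462 0.786 0.411
outer loop
vertex -4.511 -2.014 4.786
vertex -4.085 -0.813 2.969
vertex -5.163 -2.059 4.139
endloop
endfacet
facet normal -0.533 -0.616 0.580
outer loop
vertex -4.511 -2.014 4.786
vertex -5.163 -2.059 4.139
vertex -4.469 -2.663 4.135
endloop
endfacet
facet normal 0.533 0.617 -0.579
outer loop
vertex -4.085 -0.813 2.969
vertex -3.391 -1.417 2.965
vertex -4.043 -1.462 2.317
endloop
endfacet
facet normal -0.845 0.351 -0.404
outer loop
vertex -4.085 -0.813 2.969
vertex -4.043 -1.462 2.317
vertex -5.163 -2.059 4.139
endloop
endfacet
facet normal -0.845 0.352 -0.404
outer loop
vertex -5.163 -2.059 4.139
vertex -4.043 -1.462 2.317
vertex -5.121 -2.707 3.487
endloop
endfacet
facet normal -0.534 -0.617 0.579
outer loop
vertex -5.163 -2.059 4.139
vertex -5.121 -2.707 3.487
vertex -4.469 -2.663 4.135
endloop
endfacet
facet normal 0.534 0.616 -0.580
outer loop
vertex -4.043 -1.462 2.317
vertex -3.391 -1.417 2.965
vertex -3.349 -2.066 2.314
endloop
endfacet
facet normal -0.382 -0.435 -0.815
outer loop
vertex -4.043 -1.462 2.317
vertex -3.349 -2.066 2.314
vertex -5.121 -2.707 3.487
endloop
endfacet
facet normal -0.382 -0.436 -0.815
outer loop
vertex -5.121 -2.707 3.487
vertex -3.349 -2.066 2.314
vertex -4.426 -3.311 3.484
endloop
endfacet
facet normal -0.534 -0.617 0.579
outer loop
vertex -5.121 -2.707 3.487
vertex -4.426 -3.311 3.484
vertex -4.469 -2.663 4.135
endloop
endfacet
facet normal 0.533 0.616 -0.580
outer loop
vertex -3.349 -2.066 2.314
vertex -3.391 -1.417 2.965
vertex -2.697 -2.021 2.961
endloop
endfacet
facet normal 0.462 -0.786 -0.411
outer loop
vertex -3.349 -2.066 2.314
vertex -2.697 -2.021 2.961
vertex -4.426 -3.311 3.484
endloop
endfacet
facet normal 0.462 -0.786 -0.411
outer loop
vertex -4.426 -3.311 3.484
vertex -2.697 -2.021 2.961
vertex -3.775 -3.267 4.131
endloop
endfacet
facet normal -0.533 -0.617 0.579
outer loop
vertex -4.426 -3.311 3.484
vertex -3.775 -3.267 4.131
vertex -4.469 -2.663 4.135
endloop
endfacet

endsolid


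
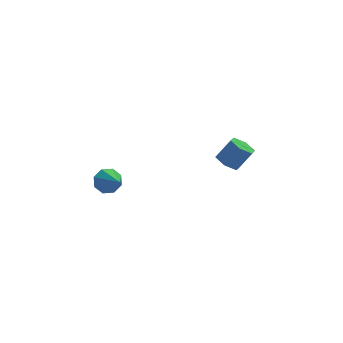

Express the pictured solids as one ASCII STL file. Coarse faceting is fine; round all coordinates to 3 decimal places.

solid 
facet normal -0.576 0.068 -0.814
outer loop
vertex 3.662 4.503 -2.73
vertex 3.158 3.834 -2.429
vertex 2.956 4.674 -2.216
endloop
endfacet
facet normal 0.196 0.979 -0.056
outer loop
vertex 3.662 4.503 -2.73
vertex 2.956 4.674 -2.216
vertex 4.566 4.395 -1.451
endloop
endfacet
facet normal 0.196 0.979 -0.056
outer loop
vertex 4.566 4.395 -1.451
vertex 2.956 4.674 -2.216
vertex 3.86 4.566 -0.937
endloop
endfacet
facet normal 0.576 -0.069 0.814
outer loop
vertex 4.566 4.395 -1.451
vertex 3.86 4.566 -0.937
vertex 4.062 3.726 -1.151
endloop
endfacet
facet normal -0.576 0.068 -0.815
outer loop
vertex 2.956 4.674 -2.216
vertex 3.158 3.834 -2.429
vertex 2.452 4.005 -1.916
endloop
endfacet
facet normal -0.589 0.656 0.472
outer loop
vertex 2.956 4.674 -2.216
vertex 2.452 4.005 -1.916
vertex 3.86 4.566 -0.937
endloop
endfacet
facet normal -0.589 0.656 0.472
outer loop
vertex 3.86 4.566 -0.937
vertex 2.452 4.005 -1.916
vertex 3.356 3.897 -0.637
endloop
endfacet
facet normal 0.576 -0.069 0.814
outer loop
vertex 3.86 4.566 -0.937
vertex 3.356 3.897 -0.637
vertex 4.062 3.726 -1.151
endloop
endfacet
facet normal -0.576 0.068 -0.815
outer loop
vertex 2.452 4.005 -1.916
vertex 3.158 3.834 -2.429
vertex 2.654 3.165 -2.129
endloop
endfacet
facet normal -0.786 -0.323 0.528
outer loop
vertex 2.452 4.005 -1.916
vertex 2.654 3.165 -2.129
vertex 3.356 3.897 -0.637
endloop
endfacet
facet normal -0.786 -0.323 0.528
outer loop
vertex 3.356 3.897 -0.637
vertex 2.654 3.165 -2.129
vertex 3.558 3.057 -0.85
endloop
endfacet
facet normal 0.576 -0.068 0.814
outer loop
vertex 3.356 3.897 -0.637
vertex 3.558 3.057 -0.85
vertex 4.062 3.726 -1.151
endloop
endfacet
facet normal -0.576 0.069 -0.814
outer loop
vertex 2.654 3.165 -2.129
vertex 3.158 3.834 -2.429
vertex 3.36 2.994 -2.643
endloop
endfacet
facet normal -0.196 -0.979 0.056
outer loop
vertex 2.654 3.165 -2.129
vertex 3.36 2.994 -2.643
vertex 3.558 3.057 -0.85
endloop
endfacet
facet normal -0.196 -0.979 0.056
outer loop
vertex 3.558 3.057 -0.85
vertex 3.36 2.994 -2.643
vertex 4.264 2.886 -1.364
endloop
endfacet
facet normal 0.576 -0.068 0.814
outer loop
vertex 3.558 3.057 -0.85
vertex 4.264 2.886 -1.364
vertex 4.062 3.726 -1.151
endloop
endfacet
facet normal -0.576 0.069 -0.814
outer loop
vertex 3.36 2.994 -2.643
vertex 3.158 3.834 -2.429
vertex 3.864 3.663 -2.943
endloop
endfacet
facet normal 0.589 -0.656 -0.472
outer loop
vertex 3.36 2.994 -2.643
vertex 3.864 3.663 -2.943
vertex 4.264 2.886 -1.364
endloop
endfacet
facet normal 0.589 -0.656 -0.472
outer loop
vertex 4.264 2.886 -1.364
vertex 3.864 3.663 -2.943
vertex 4.768 3.555 -1.664
endloop
endfacet
facet normal 0.576 -0.068 0.815
outer loop
vertex 4.264 2.886 -1.364
vertex 4.768 3.555 -1.664
vertex 4.062 3.726 -1.151
endloop
endfacet
facet normal -0.576 0.068 -0.814
outer loop
vertex 3.864 3.663 -2.943
vertex 3.158 3.834 -2.429
vertex 3.662 4.503 -2.73
endloop
endfacet
facet normal 0.786 0.323 -0.528
outer loop
vertex 3.864 3.663 -2.943
vertex 3.662 4.503 -2.73
vertex 4.768 3.555 -1.664
endloop
endfacet
facet normal 0.786 0.323 -0.528
outer loop
vertex 4.768 3.555 -1.664
vertex 3.662 4.503 -2.73
vertex 4.566 4.395 -1.451
endloop
endfacet
facet normal 0.576 -0.068 0.815
outer loop
vertex 4.768 3.555 -1.664
vertex 4.566 4.395 -1.451
vertex 4.062 3.726 -1.151
endloop
endfacet
facet normal -0.068 0.865 -0.497
outer loop
vertex -3.594 4.926 -1.948
vertex -4.059 4.509 -2.61
vertex -4.281 4.936 -1.837
endloop
endfacet
facet normal 0.160 0.129 0.979
outer loop
vertex -3.594 4.926 -1.948
vertex -4.281 4.936 -1.837
vertex -3.921 2.771 -1.61
endloop
endfacet
facet normal -0.069 0.865 -0.497
outer loop
vertex -4.281 4.936 -1.837
vertex -4.059 4.509 -2.61
vertex -4.838 4.695 -2.179
endloop
endfacet
facet normal -0.524 0.002 0.852
outer loop
vertex -4.281 4.936 -1.837
vertex -4.838 4.695 -2.179
vertex -3.921 2.771 -1.61
endloop
endfacet
facet normal -0.068 0.865 -0.497
outer loop
vertex -4.838 4.695 -2.179
vertex -4.059 4.509 -2.61
vertex -4.939 4.346 -2.773
endloop
endfacet
facet normal -0.884 -0.321 0.339
outer loop
vertex -4.838 4.695 -2.179
vertex -4.939 4.346 -2.773
vertex -3.921 2.771 -1.61
endloop
endfacet
facet normal -0.068 0.865 -0.498
outer loop
vertex -4.939 4.346 -2.773
vertex -4.059 4.509 -2.61
vertex -4.524 4.092 -3.271
endloop
endfacet
facet normal -0.712 -0.652 -0.260
outer loop
vertex -4.939 4.346 -2.773
vertex -4.524 4.092 -3.271
vertex -3.921 2.771 -1.61
endloop
endfacet
facet normal -0.069 0.865 -0.497
outer loop
vertex -4.524 4.092 -3.271
vertex -4.059 4.509 -2.61
vertex -3.836 4.083 -3.382
endloop
endfacet
facet normal -0.106 -0.797 -0.595
outer loop
vertex -4.524 4.092 -3.271
vertex -3.836 4.083 -3.382
vertex -3.921 2.771 -1.61
endloop
endfacet
facet normal -0.068 0.865 -0.497
outer loop
vertex -3.836 4.083 -3.382
vertex -4.059 4.509 -2.61
vertex -3.279 4.323 -3.041
endloop
endfacet
facet normal 0.576 -0.670 -0.469
outer loop
vertex -3.836 4.083 -3.382
vertex -3.279 4.323 -3.041
vertex -3.921 2.771 -1.61
endloop
endfacet
facet normal -0.069 0.865 -0.498
outer loop
vertex -3.279 4.323 -3.041
vertex -4.059 4.509 -2.61
vertex -3.179 4.673 -2.447
endloop
endfacet
facet normal 0.937 -0.346 0.046
outer loop
vertex -3.279 4.323 -3.041
vertex -3.179 4.673 -2.447
vertex -3.921 2.771 -1.61
endloop
endfacet
facet normal -0.069 0.865 -0.496
outer loop
vertex -3.179 4.673 -2.447
vertex -4.059 4.509 -2.61
vertex -3.594 4.926 -1.948
endloop
endfacet
facet normal 0.765 -0.015 0.644
outer loop
vertex -3.179 4.673 -2.447
vertex -3.594 4.926 -1.948
vertex -3.921 2.771 -1.61
endloop
endfacet

endsolid


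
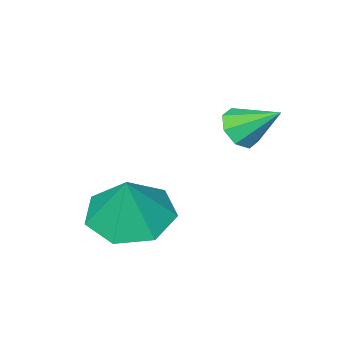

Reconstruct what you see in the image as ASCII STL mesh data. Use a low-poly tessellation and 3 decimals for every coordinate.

solid 
facet normal 0.326 -0.718 -0.615
outer loop
vertex 1.475 -0.936 0.148
vertex 1.078 -1.251 0.305
vertex 1.142 -0.892 -0.08
endloop
endfacet
facet normal 0.295 0.922 -0.252
outer loop
vertex 1.475 -0.936 0.148
vertex 1.142 -0.892 -0.08
vertex 0.722 -0.469 0.975
endloop
endfacet
facet normal 0.327 -0.718 -0.615
outer loop
vertex 1.142 -0.892 -0.08
vertex 1.078 -1.251 0.305
vertex 0.772 -1.058 -0.083
endloop
endfacet
facet normal -0.359 0.808 -0.467
outer loop
vertex 1.142 -0.892 -0.08
vertex 0.772 -1.058 -0.083
vertex 0.722 -0.469 0.975
endloop
endfacet
facet normal 0.328 -0.717 -0.615
outer loop
vertex 0.772 -1.058 -0.083
vertex 1.078 -1.251 0.305
vertex 0.582 -1.338 0.142
endloop
endfacet
facet normal -0.883 0.391 -0.259
outer loop
vertex 0.772 -1.058 -0.083
vertex 0.582 -1.338 0.142
vertex 0.722 -0.469 0.975
endloop
endfacet
facet normal 0.328 -0.717 -0.615
outer loop
vertex 0.582 -1.338 0.142
vertex 1.078 -1.251 0.305
vertex 0.682 -1.566 0.461
endloop
endfacet
facet normal -0.966 -0.080 0.246
outer loop
vertex 0.582 -1.338 0.142
vertex 0.682 -1.566 0.461
vertex 0.722 -0.469 0.975
endloop
endfacet
facet normal 0.327 -0.716 -0.616
outer loop
vertex 0.682 -1.566 0.461
vertex 1.078 -1.251 0.305
vertex 1.015 -1.61 0.689
endloop
endfacet
facet normal -0.562 -0.334 0.757
outer loop
vertex 0.682 -1.566 0.461
vertex 1.015 -1.61 0.689
vertex 0.722 -0.469 0.975
endloop
endfacet
facet normal 0.328 -0.716 -0.616
outer loop
vertex 1.015 -1.61 0.689
vertex 1.078 -1.251 0.305
vertex 1.385 -1.443 0.692
endloop
endfacet
facet normal 0.091 -0.220 0.971
outer loop
vertex 1.015 -1.61 0.689
vertex 1.385 -1.443 0.692
vertex 0.722 -0.469 0.975
endloop
endfacet
facet normal 0.327 -0.717 -0.615
outer loop
vertex 1.385 -1.443 0.692
vertex 1.078 -1.251 0.305
vertex 1.575 -1.164 0.468
endloop
endfacet
facet normal 0.614 0.196 0.765
outer loop
vertex 1.385 -1.443 0.692
vertex 1.575 -1.164 0.468
vertex 0.722 -0.469 0.975
endloop
endfacet
facet normal 0.327 -0.718 -0.614
outer loop
vertex 1.575 -1.164 0.468
vertex 1.078 -1.251 0.305
vertex 1.475 -0.936 0.148
endloop
endfacet
facet normal 0.698 0.668 0.258
outer loop
vertex 1.575 -1.164 0.468
vertex 1.475 -0.936 0.148
vertex 0.722 -0.469 0.975
endloop
endfacet
facet normal -0.267 -0.260 -0.928
outer loop
vertex 3.831 -2.701 -2.128
vertex 2.959 -2.356 -1.974
vertex 3.722 -1.906 -2.319
endloop
endfacet
facet normal 0.942 0.195 0.274
outer loop
vertex 3.831 -2.701 -2.128
vertex 3.722 -1.906 -2.319
vertex 3.301 -2.024 -0.786
endloop
endfacet
facet normal -0.267 -0.259 -0.928
outer loop
vertex 3.722 -1.906 -2.319
vertex 2.959 -2.356 -1.974
vertex 3.039 -1.45 -2.25
endloop
endfacet
facet normal 0.557 0.802 0.215
outer loop
vertex 3.722 -1.906 -2.319
vertex 3.039 -1.45 -2.25
vertex 3.301 -2.024 -0.786
endloop
endfacet
facet normal -0.267 -0.259 -0.928
outer loop
vertex 3.039 -1.45 -2.25
vertex 2.959 -2.356 -1.974
vertex 2.296 -1.676 -1.973
endloop
endfacet
facet normal -0.135 0.914 0.383
outer loop
vertex 3.039 -1.45 -2.25
vertex 2.296 -1.676 -1.973
vertex 3.301 -2.024 -0.786
endloop
endfacet
facet normal -0.267 -0.259 -0.928
outer loop
vertex 2.296 -1.676 -1.973
vertex 2.959 -2.356 -1.974
vertex 2.052 -2.414 -1.697
endloop
endfacet
facet normal -0.614 0.446 0.651
outer loop
vertex 2.296 -1.676 -1.973
vertex 2.052 -2.414 -1.697
vertex 3.301 -2.024 -0.786
endloop
endfacet
facet normal -0.267 -0.259 -0.928
outer loop
vertex 2.052 -2.414 -1.697
vertex 2.959 -2.356 -1.974
vertex 2.492 -3.108 -1.63
endloop
endfacet
facet normal -0.518 -0.250 0.818
outer loop
vertex 2.052 -2.414 -1.697
vertex 2.492 -3.108 -1.63
vertex 3.301 -2.024 -0.786
endloop
endfacet
facet normal -0.267 -0.259 -0.928
outer loop
vertex 2.492 -3.108 -1.63
vertex 2.959 -2.356 -1.974
vertex 3.283 -3.236 -1.822
endloop
endfacet
facet normal 0.079 -0.648 0.757
outer loop
vertex 2.492 -3.108 -1.63
vertex 3.283 -3.236 -1.822
vertex 3.301 -2.024 -0.786
endloop
endfacet
facet normal -0.266 -0.258 -0.929
outer loop
vertex 3.283 -3.236 -1.822
vertex 2.959 -2.356 -1.974
vertex 3.831 -2.701 -2.128
endloop
endfacet
facet normal 0.728 -0.451 0.515
outer loop
vertex 3.283 -3.236 -1.822
vertex 3.831 -2.701 -2.128
vertex 3.301 -2.024 -0.786
endloop
endfacet

endsolid


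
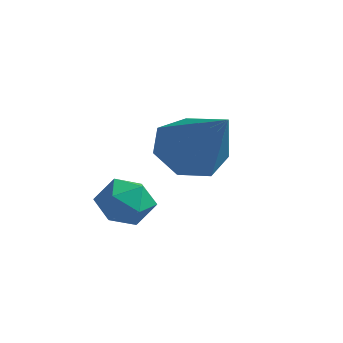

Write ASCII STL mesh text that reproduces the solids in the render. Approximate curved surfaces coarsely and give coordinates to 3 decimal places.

solid 
facet normal -0.750 0.213 -0.627
outer loop
vertex 0.328 -0.277 -1.578
vertex -0.21 -0.311 -0.946
vertex 0.214 0.343 -1.231
endloop
endfacet
facet normal 0.875 0.348 -0.335
outer loop
vertex 0.328 -0.277 -1.578
vertex 0.214 0.343 -1.231
vertex 1.19 -0.709 0.226
endloop
endfacet
facet normal -0.749 0.212 -0.627
outer loop
vertex 0.214 0.343 -1.231
vertex -0.21 -0.311 -0.946
vertex -0.219 0.472 -0.67
endloop
endfacet
facet normal 0.537 0.813 0.227
outer loop
vertex 0.214 0.343 -1.231
vertex -0.219 0.472 -0.67
vertex 1.19 -0.709 0.226
endloop
endfacet
facet normal -0.749 0.213 -0.628
outer loop
vertex -0.219 0.472 -0.67
vertex -0.21 -0.311 -0.946
vertex -0.646 0.011 -0.317
endloop
endfacet
facet normal 0.003 0.606 0.795
outer loop
vertex -0.219 0.472 -0.67
vertex -0.646 0.011 -0.317
vertex 1.19 -0.709 0.226
endloop
endfacet
facet normal -0.749 0.212 -0.628
outer loop
vertex -0.646 0.011 -0.317
vertex -0.21 -0.311 -0.946
vertex -0.744 -0.692 -0.438
endloop
endfacet
facet normal -0.323 -0.117 0.939
outer loop
vertex -0.646 0.011 -0.317
vertex -0.744 -0.692 -0.438
vertex 1.19 -0.709 0.226
endloop
endfacet
facet normal -0.749 0.214 -0.627
outer loop
vertex -0.744 -0.692 -0.438
vertex -0.21 -0.311 -0.946
vertex -0.441 -1.108 -0.942
endloop
endfacet
facet normal -0.196 -0.811 0.551
outer loop
vertex -0.744 -0.692 -0.438
vertex -0.441 -1.108 -0.942
vertex 1.19 -0.709 0.226
endloop
endfacet
facet normal -0.749 0.214 -0.627
outer loop
vertex -0.441 -1.108 -0.942
vertex -0.21 -0.311 -0.946
vertex 0.036 -0.924 -1.449
endloop
endfacet
facet normal 0.288 -0.955 -0.076
outer loop
vertex -0.441 -1.108 -0.942
vertex 0.036 -0.924 -1.449
vertex 1.19 -0.709 0.226
endloop
endfacet
facet normal -0.750 0.213 -0.627
outer loop
vertex 0.036 -0.924 -1.449
vertex -0.21 -0.311 -0.946
vertex 0.328 -0.277 -1.578
endloop
endfacet
facet normal 0.765 -0.439 -0.471
outer loop
vertex 0.036 -0.924 -1.449
vertex 0.328 -0.277 -1.578
vertex 1.19 -0.709 0.226
endloop
endfacet
facet normal -0.627 0.448 0.637
outer loop
vertex -1.876 -0.884 -2.426
vertex -1.528 -1.135 -1.907
vertex -1.362 -0.536 -2.165
endloop
endfacet
facet normal -0.571 0.821 0.030
outer loop
vertex -1.876 -0.884 -2.426
vertex -1.362 -0.536 -2.165
vertex -1.443 -0.568 -2.832
endloop
endfacet
facet normal -0.765 0.395 -0.509
outer loop
vertex -1.876 -0.884 -2.426
vertex -1.443 -0.568 -2.832
vertex -1.659 -1.186 -2.987
endloop
endfacet
facet normal -0.942 -0.240 -0.235
outer loop
vertex -1.876 -0.884 -2.426
vertex -1.659 -1.186 -2.987
vertex -1.712 -1.537 -2.415
endloop
endfacet
facet normal -0.856 -0.207 0.474
outer loop
vertex -1.876 -0.884 -2.426
vertex -1.712 -1.537 -2.415
vertex -1.528 -1.135 -1.907
endloop
endfacet
facet normal 0.115 0.991 -0.062
outer loop
vertex -1.443 -0.568 -2.832
vertex -1.362 -0.536 -2.165
vertex -0.828 -0.623 -2.565
endloop
endfacet
facet normal 0.025 0.389 0.921
outer loop
vertex -1.362 -0.536 -2.165
vertex -1.528 -1.135 -1.907
vertex -0.881 -0.974 -1.993
endloop
endfacet
facet normal -0.345 -0.671 0.656
outer loop
vertex -1.528 -1.135 -1.907
vertex -1.712 -1.537 -2.415
vertex -1.097 -1.592 -2.148
endloop
endfacet
facet normal -0.485 -0.725 -0.490
outer loop
vertex -1.712 -1.537 -2.415
vertex -1.659 -1.186 -2.987
vertex -1.178 -1.624 -2.815
endloop
endfacet
facet normal -0.199 0.303 -0.932
outer loop
vertex -1.659 -1.186 -2.987
vertex -1.443 -0.568 -2.832
vertex -1.012 -1.025 -3.073
endloop
endfacet
facet normal 0.942 0.240 0.235
outer loop
vertex -0.664 -1.276 -2.554
vertex -0.828 -0.623 -2.565
vertex -0.881 -0.974 -1.993
endloop
endfacet
facet normal 0.765 -0.395 0.509
outer loop
vertex -0.664 -1.276 -2.554
vertex -0.881 -0.974 -1.993
vertex -1.097 -1.592 -2.148
endloop
endfacet
facet normal 0.571 -0.821 -0.030
outer loop
vertex -0.664 -1.276 -2.554
vertex -1.097 -1.592 -2.148
vertex -1.178 -1.624 -2.815
endloop
endfacet
facet normal 0.627 -0.448 -0.637
outer loop
vertex -0.664 -1.276 -2.554
vertex -1.178 -1.624 -2.815
vertex -1.012 -1.025 -3.073
endloop
endfacet
facet normal 0.856 0.207 -0.474
outer loop
vertex -0.664 -1.276 -2.554
vertex -1.012 -1.025 -3.073
vertex -0.828 -0.623 -2.565
endloop
endfacet
facet normal 0.485 0.725 0.490
outer loop
vertex -0.881 -0.974 -1.993
vertex -0.828 -0.623 -2.565
vertex -1.362 -0.536 -2.165
endloop
endfacet
facet normal 0.199 -0.303 0.932
outer loop
vertex -1.097 -1.592 -2.148
vertex -0.881 -0.974 -1.993
vertex -1.528 -1.135 -1.907
endloop
endfacet
facet normal -0.115 -0.991 0.062
outer loop
vertex -1.178 -1.624 -2.815
vertex -1.097 -1.592 -2.148
vertex -1.712 -1.537 -2.415
endloop
endfacet
facet normal -0.025 -0.389 -0.921
outer loop
vertex -1.012 -1.025 -3.073
vertex -1.178 -1.624 -2.815
vertex -1.659 -1.186 -2.987
endloop
endfacet
facet normal 0.345 0.671 -0.656
outer loop
vertex -0.828 -0.623 -2.565
vertex -1.012 -1.025 -3.073
vertex -1.443 -0.568 -2.832
endloop
endfacet

endsolid


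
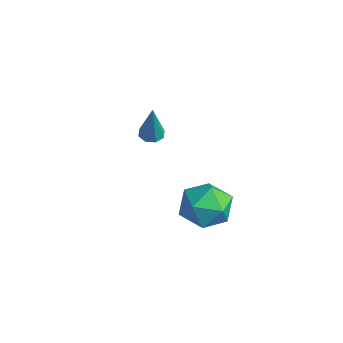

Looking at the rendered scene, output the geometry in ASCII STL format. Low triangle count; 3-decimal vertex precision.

solid 
facet normal -0.248 0.112 -0.962
outer loop
vertex -0.681 1.841 2.159
vertex -1.181 1.945 2.3
vertex -0.746 2.237 2.222
endloop
endfacet
facet normal 0.987 0.158 0.028
outer loop
vertex -0.681 1.841 2.159
vertex -0.746 2.237 2.222
vertex -0.719 1.735 4.1
endloop
endfacet
facet normal -0.249 0.113 -0.962
outer loop
vertex -0.746 2.237 2.222
vertex -1.181 1.945 2.3
vertex -1.065 2.462 2.331
endloop
endfacet
facet normal 0.609 0.768 0.197
outer loop
vertex -0.746 2.237 2.222
vertex -1.065 2.462 2.331
vertex -0.719 1.735 4.1
endloop
endfacet
facet normal -0.248 0.113 -0.962
outer loop
vertex -1.065 2.462 2.331
vertex -1.181 1.945 2.3
vertex -1.453 2.384 2.422
endloop
endfacet
facet normal -0.092 0.915 0.394
outer loop
vertex -1.065 2.462 2.331
vertex -1.453 2.384 2.422
vertex -0.719 1.735 4.1
endloop
endfacet
facet normal -0.247 0.114 -0.962
outer loop
vertex -1.453 2.384 2.422
vertex -1.181 1.945 2.3
vertex -1.682 2.049 2.441
endloop
endfacet
facet normal -0.700 0.507 0.502
outer loop
vertex -1.453 2.384 2.422
vertex -1.682 2.049 2.441
vertex -0.719 1.735 4.1
endloop
endfacet
facet normal -0.247 0.113 -0.962
outer loop
vertex -1.682 2.049 2.441
vertex -1.181 1.945 2.3
vertex -1.617 1.654 2.378
endloop
endfacet
facet normal -0.862 -0.215 0.460
outer loop
vertex -1.682 2.049 2.441
vertex -1.617 1.654 2.378
vertex -0.719 1.735 4.1
endloop
endfacet
facet normal -0.247 0.111 -0.963
outer loop
vertex -1.617 1.654 2.378
vertex -1.181 1.945 2.3
vertex -1.297 1.429 2.27
endloop
endfacet
facet normal -0.483 -0.826 0.291
outer loop
vertex -1.617 1.654 2.378
vertex -1.297 1.429 2.27
vertex -0.719 1.735 4.1
endloop
endfacet
facet normal -0.249 0.112 -0.962
outer loop
vertex -1.297 1.429 2.27
vertex -1.181 1.945 2.3
vertex -0.91 1.507 2.179
endloop
endfacet
facet normal 0.218 -0.971 0.094
outer loop
vertex -1.297 1.429 2.27
vertex -0.91 1.507 2.179
vertex -0.719 1.735 4.1
endloop
endfacet
facet normal -0.248 0.112 -0.962
outer loop
vertex -0.91 1.507 2.179
vertex -1.181 1.945 2.3
vertex -0.681 1.841 2.159
endloop
endfacet
facet normal 0.824 -0.566 -0.015
outer loop
vertex -0.91 1.507 2.179
vertex -0.681 1.841 2.159
vertex -0.719 1.735 4.1
endloop
endfacet
facet normal -0.136 0.686 0.715
outer loop
vertex 3.903 2.434 1.971
vertex 2.859 2.05 2.141
vertex 3.72 1.616 2.721
endloop
endfacet
facet normal 0.550 0.494 0.673
outer loop
vertex 3.903 2.434 1.971
vertex 3.72 1.616 2.721
vertex 4.61 1.561 2.035
endloop
endfacet
facet normal 0.777 0.630 0.010
outer loop
vertex 3.903 2.434 1.971
vertex 4.61 1.561 2.035
vertex 4.299 1.961 1.03
endloop
endfacet
facet normal 0.231 0.905 -0.358
outer loop
vertex 3.903 2.434 1.971
vertex 4.299 1.961 1.03
vertex 3.217 2.263 1.096
endloop
endfacet
facet normal -0.333 0.940 0.077
outer loop
vertex 3.903 2.434 1.971
vertex 3.217 2.263 1.096
vertex 2.859 2.05 2.141
endloop
endfacet
facet normal 0.589 -0.210 0.781
outer loop
vertex 4.61 1.561 2.035
vertex 3.72 1.616 2.721
vertex 4.003 0.637 2.244
endloop
endfacet
facet normal -0.521 0.100 0.848
outer loop
vertex 3.72 1.616 2.721
vertex 2.859 2.05 2.141
vertex 2.921 0.939 2.31
endloop
endfacet
facet normal -0.840 0.510 -0.184
outer loop
vertex 2.859 2.05 2.141
vertex 3.217 2.263 1.096
vertex 2.61 1.339 1.305
endloop
endfacet
facet normal 0.072 0.454 -0.888
outer loop
vertex 3.217 2.263 1.096
vertex 4.299 1.961 1.03
vertex 3.5 1.284 0.619
endloop
endfacet
facet normal 0.956 0.009 -0.292
outer loop
vertex 4.299 1.961 1.03
vertex 4.61 1.561 2.035
vertex 4.361 0.85 1.199
endloop
endfacet
facet normal -0.231 -0.905 0.358
outer loop
vertex 3.317 0.466 1.369
vertex 4.003 0.637 2.244
vertex 2.921 0.939 2.31
endloop
endfacet
facet normal -0.777 -0.630 -0.010
outer loop
vertex 3.317 0.466 1.369
vertex 2.921 0.939 2.31
vertex 2.61 1.339 1.305
endloop
endfacet
facet normal -0.550 -0.494 -0.673
outer loop
vertex 3.317 0.466 1.369
vertex 2.61 1.339 1.305
vertex 3.5 1.284 0.619
endloop
endfacet
facet normal 0.136 -0.686 -0.715
outer loop
vertex 3.317 0.466 1.369
vertex 3.5 1.284 0.619
vertex 4.361 0.85 1.199
endloop
endfacet
facet normal 0.333 -0.940 -0.077
outer loop
vertex 3.317 0.466 1.369
vertex 4.361 0.85 1.199
vertex 4.003 0.637 2.244
endloop
endfacet
facet normal -0.072 -0.454 0.888
outer loop
vertex 2.921 0.939 2.31
vertex 4.003 0.637 2.244
vertex 3.72 1.616 2.721
endloop
endfacet
facet normal -0.956 -0.009 0.292
outer loop
vertex 2.61 1.339 1.305
vertex 2.921 0.939 2.31
vertex 2.859 2.05 2.141
endloop
endfacet
facet normal -0.589 0.210 -0.781
outer loop
vertex 3.5 1.284 0.619
vertex 2.61 1.339 1.305
vertex 3.217 2.263 1.096
endloop
endfacet
facet normal 0.521 -0.100 -0.848
outer loop
vertex 4.361 0.85 1.199
vertex 3.5 1.284 0.619
vertex 4.299 1.961 1.03
endloop
endfacet
facet normal 0.840 -0.510 0.184
outer loop
vertex 4.003 0.637 2.244
vertex 4.361 0.85 1.199
vertex 4.61 1.561 2.035
endloop
endfacet

endsolid


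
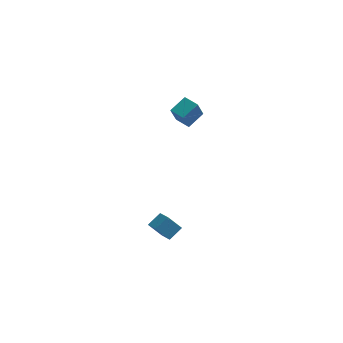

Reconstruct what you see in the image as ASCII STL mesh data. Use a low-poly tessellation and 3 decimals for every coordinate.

solid 
facet normal -0.621 -0.634 -0.461
outer loop
vertex -3.299 2.689 0.943
vertex -4.009 3.291 1.071
vertex -3.022 3.26 -0.214
endloop
endfacet
facet normal 0.756 -0.640 -0.135
outer loop
vertex -2.291 4.009 0.329
vertex -3.299 2.689 0.943
vertex -3.022 3.26 -0.214
endloop
endfacet
facet normal -0.620 -0.635 -0.461
outer loop
vertex -3.022 3.26 -0.214
vertex -4.009 3.291 1.071
vertex -3.733 3.862 -0.087
endloop
endfacet
facet normal 0.209 0.432 -0.877
outer loop
vertex -3.733 3.862 -0.087
vertex -2.291 4.009 0.329
vertex -3.022 3.26 -0.214
endloop
endfacet
facet normal -0.209 -0.432 0.877
outer loop
vertex -3.299 2.689 0.943
vertex -3.278 4.04 1.614
vertex -4.009 3.291 1.071
endloop
endfacet
facet normal 0.756 -0.640 -0.136
outer loop
vertex -2.567 3.438 1.487
vertex -3.299 2.689 0.943
vertex -2.291 4.009 0.329
endloop
endfacet
facet normal -0.209 -0.432 0.877
outer loop
vertex -2.567 3.438 1.487
vertex -3.278 4.04 1.614
vertex -3.299 2.689 0.943
endloop
endfacet
facet normal -0.756 0.640 0.135
outer loop
vertex -4.009 3.291 1.071
vertex -3.278 4.04 1.614
vertex -3.733 3.862 -0.087
endloop
endfacet
facet normal 0.209 0.433 -0.877
outer loop
vertex -3.001 4.611 0.457
vertex -2.291 4.009 0.329
vertex -3.733 3.862 -0.087
endloop
endfacet
facet normal -0.756 0.641 0.135
outer loop
vertex -3.733 3.862 -0.087
vertex -3.278 4.04 1.614
vertex -3.001 4.611 0.457
endloop
endfacet
facet normal 0.621 0.634 0.461
outer loop
vertex -3.001 4.611 0.457
vertex -2.567 3.438 1.487
vertex -2.291 4.009 0.329
endloop
endfacet
facet normal 0.620 0.635 0.462
outer loop
vertex -3.278 4.04 1.614
vertex -2.567 3.438 1.487
vertex -3.001 4.611 0.457
endloop
endfacet
facet normal -0.684 0.078 0.725
outer loop
vertex -3.753 -3.507 -2.108
vertex -4.217 -2.495 -2.655
vertex -4.341 -4.045 -2.605
endloop
endfacet
facet normal 0.374 -0.816 0.441
outer loop
vertex -3.643 -4.125 -3.345
vertex -3.753 -3.507 -2.108
vertex -4.341 -4.045 -2.605
endloop
endfacet
facet normal -0.684 0.078 0.725
outer loop
vertex -4.341 -4.045 -2.605
vertex -4.217 -2.495 -2.655
vertex -4.805 -3.033 -3.152
endloop
endfacet
facet normal -0.626 -0.573 -0.529
outer loop
vertex -4.805 -3.033 -3.152
vertex -3.643 -4.125 -3.345
vertex -4.341 -4.045 -2.605
endloop
endfacet
facet normal 0.626 0.573 0.529
outer loop
vertex -3.753 -3.507 -2.108
vertex -3.519 -2.575 -3.395
vertex -4.217 -2.495 -2.655
endloop
endfacet
facet normal 0.374 -0.816 0.441
outer loop
vertex -3.055 -3.587 -2.848
vertex -3.753 -3.507 -2.108
vertex -3.643 -4.125 -3.345
endloop
endfacet
facet normal 0.626 0.573 0.529
outer loop
vertex -3.055 -3.587 -2.848
vertex -3.519 -2.575 -3.395
vertex -3.753 -3.507 -2.108
endloop
endfacet
facet normal -0.374 0.816 -0.441
outer loop
vertex -4.217 -2.495 -2.655
vertex -3.519 -2.575 -3.395
vertex -4.805 -3.033 -3.152
endloop
endfacet
facet normal -0.626 -0.573 -0.529
outer loop
vertex -4.107 -3.113 -3.892
vertex -3.643 -4.125 -3.345
vertex -4.805 -3.033 -3.152
endloop
endfacet
facet normal -0.374 0.816 -0.441
outer loop
vertex -4.805 -3.033 -3.152
vertex -3.519 -2.575 -3.395
vertex -4.107 -3.113 -3.892
endloop
endfacet
facet normal 0.684 -0.078 -0.725
outer loop
vertex -4.107 -3.113 -3.892
vertex -3.055 -3.587 -2.848
vertex -3.643 -4.125 -3.345
endloop
endfacet
facet normal 0.684 -0.078 -0.725
outer loop
vertex -3.519 -2.575 -3.395
vertex -3.055 -3.587 -2.848
vertex -4.107 -3.113 -3.892
endloop
endfacet

endsolid


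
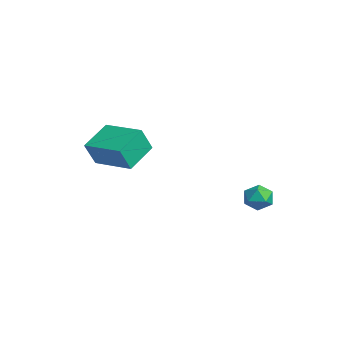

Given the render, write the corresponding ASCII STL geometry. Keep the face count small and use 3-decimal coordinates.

solid 
facet normal -0.840 -0.533 -0.104
outer loop
vertex -3.582 -3.809 3.594
vertex -4.523 -2.475 4.352
vertex -3.793 -3.226 2.306
endloop
endfacet
facet normal 0.523 -0.741 -0.421
outer loop
vertex -1.997 -2.085 2.528
vertex -3.582 -3.809 3.594
vertex -3.793 -3.226 2.306
endloop
endfacet
facet normal -0.840 -0.533 -0.104
outer loop
vertex -3.793 -3.226 2.306
vertex -4.523 -2.475 4.352
vertex -4.734 -1.892 3.063
endloop
endfacet
facet normal -0.147 0.407 -0.901
outer loop
vertex -4.734 -1.892 3.063
vertex -1.997 -2.085 2.528
vertex -3.793 -3.226 2.306
endloop
endfacet
facet normal 0.148 -0.408 0.901
outer loop
vertex -3.582 -3.809 3.594
vertex -2.727 -1.334 4.574
vertex -4.523 -2.475 4.352
endloop
endfacet
facet normal 0.523 -0.741 -0.421
outer loop
vertex -1.786 -2.668 3.817
vertex -3.582 -3.809 3.594
vertex -1.997 -2.085 2.528
endloop
endfacet
facet normal 0.147 -0.408 0.901
outer loop
vertex -1.786 -2.668 3.817
vertex -2.727 -1.334 4.574
vertex -3.582 -3.809 3.594
endloop
endfacet
facet normal -0.523 0.741 0.421
outer loop
vertex -4.523 -2.475 4.352
vertex -2.727 -1.334 4.574
vertex -4.734 -1.892 3.063
endloop
endfacet
facet normal -0.147 0.408 -0.901
outer loop
vertex -2.938 -0.751 3.286
vertex -1.997 -2.085 2.528
vertex -4.734 -1.892 3.063
endloop
endfacet
facet normal -0.523 0.741 0.421
outer loop
vertex -4.734 -1.892 3.063
vertex -2.727 -1.334 4.574
vertex -2.938 -0.751 3.286
endloop
endfacet
facet normal 0.840 0.533 0.104
outer loop
vertex -2.938 -0.751 3.286
vertex -1.786 -2.668 3.817
vertex -1.997 -2.085 2.528
endloop
endfacet
facet normal 0.840 0.533 0.104
outer loop
vertex -2.727 -1.334 4.574
vertex -1.786 -2.668 3.817
vertex -2.938 -0.751 3.286
endloop
endfacet
facet normal 0.069 0.338 0.939
outer loop
vertex 0.619 3.768 1.349
vertex -0.042 3.381 1.537
vertex 0.658 3.026 1.613
endloop
endfacet
facet normal 0.717 0.267 0.644
outer loop
vertex 0.619 3.768 1.349
vertex 0.658 3.026 1.613
vertex 1.114 3.255 1.011
endloop
endfacet
facet normal 0.737 0.674 0.057
outer loop
vertex 0.619 3.768 1.349
vertex 1.114 3.255 1.011
vertex 0.695 3.751 0.564
endloop
endfacet
facet normal 0.103 0.995 -0.012
outer loop
vertex 0.619 3.768 1.349
vertex 0.695 3.751 0.564
vertex -0.019 3.829 0.889
endloop
endfacet
facet normal -0.309 0.787 0.533
outer loop
vertex 0.619 3.768 1.349
vertex -0.019 3.829 0.889
vertex -0.042 3.381 1.537
endloop
endfacet
facet normal 0.795 -0.413 0.445
outer loop
vertex 1.114 3.255 1.011
vertex 0.658 3.026 1.613
vertex 0.759 2.551 0.991
endloop
endfacet
facet normal -0.252 -0.300 0.920
outer loop
vertex 0.658 3.026 1.613
vertex -0.042 3.381 1.537
vertex 0.045 2.629 1.316
endloop
endfacet
facet normal -0.864 0.428 0.265
outer loop
vertex -0.042 3.381 1.537
vertex -0.019 3.829 0.889
vertex -0.374 3.125 0.869
endloop
endfacet
facet normal -0.197 0.764 -0.615
outer loop
vertex -0.019 3.829 0.889
vertex 0.695 3.751 0.564
vertex 0.082 3.354 0.267
endloop
endfacet
facet normal 0.828 0.244 -0.505
outer loop
vertex 0.695 3.751 0.564
vertex 1.114 3.255 1.011
vertex 0.782 2.999 0.343
endloop
endfacet
facet normal -0.103 -0.995 0.012
outer loop
vertex 0.121 2.612 0.531
vertex 0.759 2.551 0.991
vertex 0.045 2.629 1.316
endloop
endfacet
facet normal -0.737 -0.674 -0.057
outer loop
vertex 0.121 2.612 0.531
vertex 0.045 2.629 1.316
vertex -0.374 3.125 0.869
endloop
endfacet
facet normal -0.717 -0.267 -0.644
outer loop
vertex 0.121 2.612 0.531
vertex -0.374 3.125 0.869
vertex 0.082 3.354 0.267
endloop
endfacet
facet normal -0.069 -0.338 -0.939
outer loop
vertex 0.121 2.612 0.531
vertex 0.082 3.354 0.267
vertex 0.782 2.999 0.343
endloop
endfacet
facet normal 0.309 -0.787 -0.533
outer loop
vertex 0.121 2.612 0.531
vertex 0.782 2.999 0.343
vertex 0.759 2.551 0.991
endloop
endfacet
facet normal 0.197 -0.764 0.615
outer loop
vertex 0.045 2.629 1.316
vertex 0.759 2.551 0.991
vertex 0.658 3.026 1.613
endloop
endfacet
facet normal -0.828 -0.244 0.505
outer loop
vertex -0.374 3.125 0.869
vertex 0.045 2.629 1.316
vertex -0.042 3.381 1.537
endloop
endfacet
facet normal -0.795 0.413 -0.445
outer loop
vertex 0.082 3.354 0.267
vertex -0.374 3.125 0.869
vertex -0.019 3.829 0.889
endloop
endfacet
facet normal 0.252 0.300 -0.920
outer loop
vertex 0.782 2.999 0.343
vertex 0.082 3.354 0.267
vertex 0.695 3.751 0.564
endloop
endfacet
facet normal 0.864 -0.428 -0.265
outer loop
vertex 0.759 2.551 0.991
vertex 0.782 2.999 0.343
vertex 1.114 3.255 1.011
endloop
endfacet

endsolid
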